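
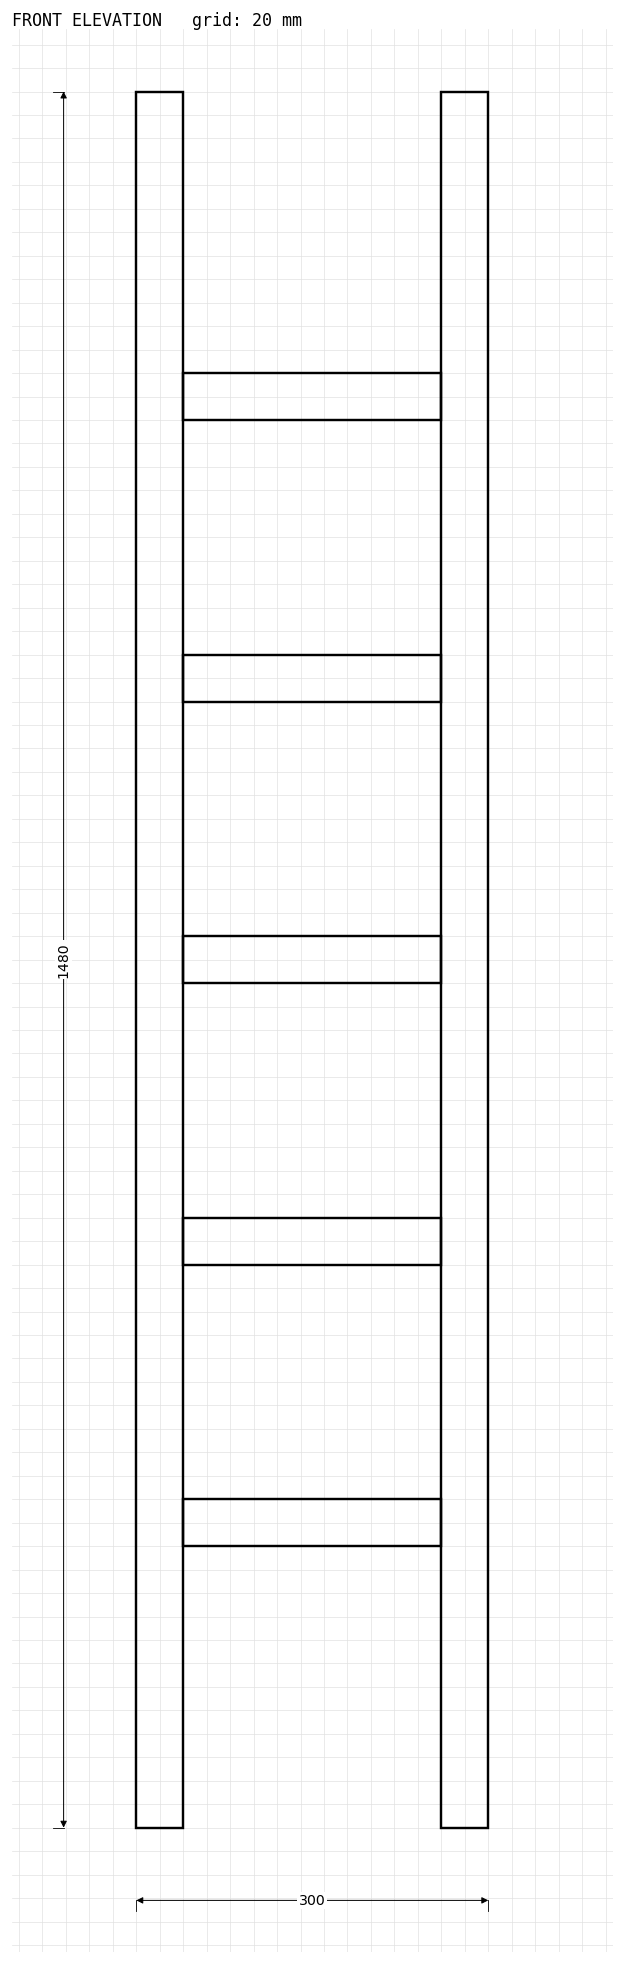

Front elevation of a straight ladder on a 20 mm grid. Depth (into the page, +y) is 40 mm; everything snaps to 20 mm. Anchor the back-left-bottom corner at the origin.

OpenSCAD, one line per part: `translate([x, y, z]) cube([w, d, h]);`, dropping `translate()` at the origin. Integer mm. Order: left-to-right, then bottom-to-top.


cube([40, 40, 1480]);
translate([40, 0, 240]) cube([220, 40, 40]);
translate([40, 0, 480]) cube([220, 40, 40]);
translate([40, 0, 720]) cube([220, 40, 40]);
translate([40, 0, 960]) cube([220, 40, 40]);
translate([40, 0, 1200]) cube([220, 40, 40]);
translate([260, 0, 0]) cube([40, 40, 1480]);


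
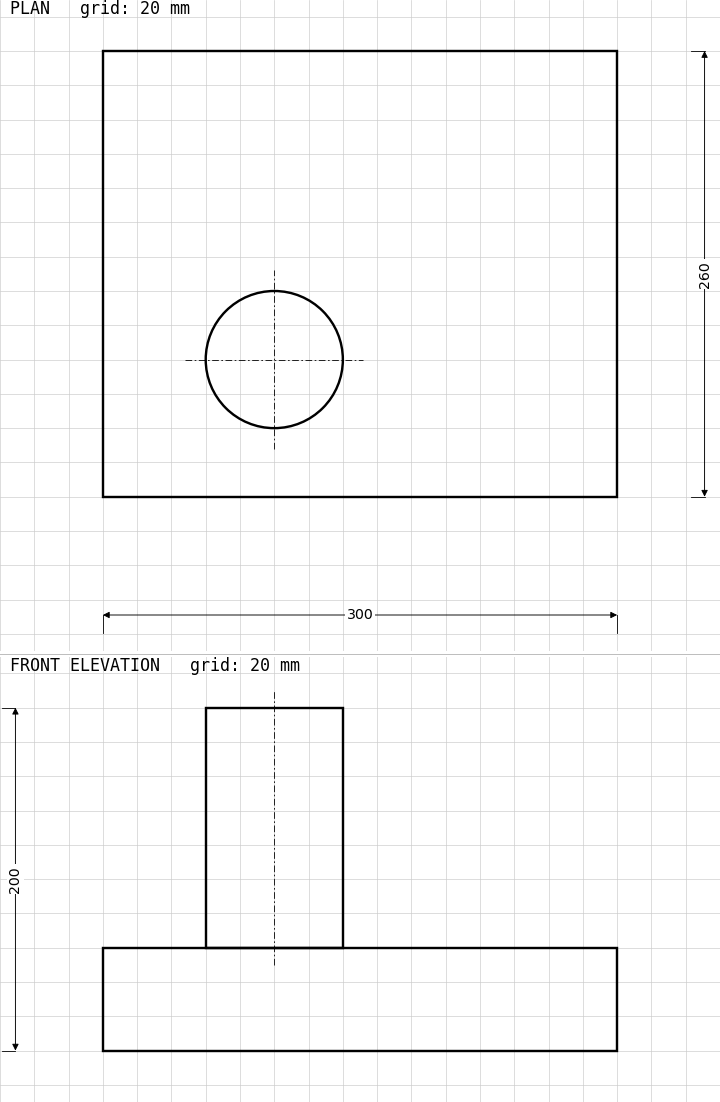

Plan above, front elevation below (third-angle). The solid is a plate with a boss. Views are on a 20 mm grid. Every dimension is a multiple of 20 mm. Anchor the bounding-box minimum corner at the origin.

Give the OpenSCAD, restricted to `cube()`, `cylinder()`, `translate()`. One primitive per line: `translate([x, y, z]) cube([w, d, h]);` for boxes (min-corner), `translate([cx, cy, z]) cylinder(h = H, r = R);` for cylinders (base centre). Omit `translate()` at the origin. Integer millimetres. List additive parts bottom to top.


cube([300, 260, 60]);
translate([100, 80, 60]) cylinder(h = 140, r = 40);


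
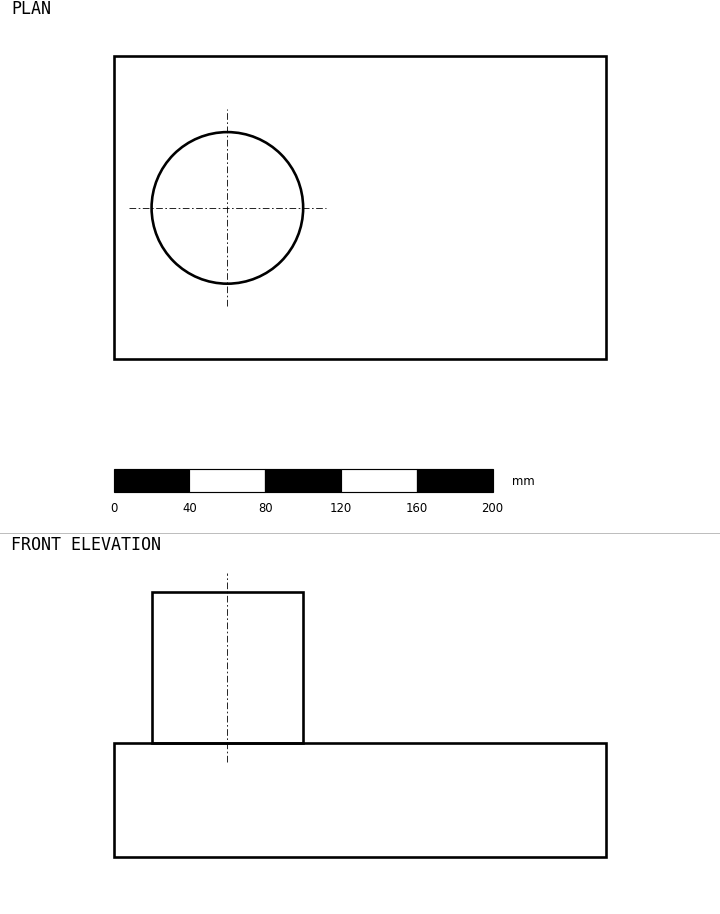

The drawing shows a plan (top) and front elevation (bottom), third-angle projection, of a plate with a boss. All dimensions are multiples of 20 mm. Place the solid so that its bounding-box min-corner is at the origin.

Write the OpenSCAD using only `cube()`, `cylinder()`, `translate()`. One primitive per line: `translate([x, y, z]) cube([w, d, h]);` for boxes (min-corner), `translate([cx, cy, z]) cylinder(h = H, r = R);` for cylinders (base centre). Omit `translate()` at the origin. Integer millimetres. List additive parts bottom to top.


cube([260, 160, 60]);
translate([60, 80, 60]) cylinder(h = 80, r = 40);


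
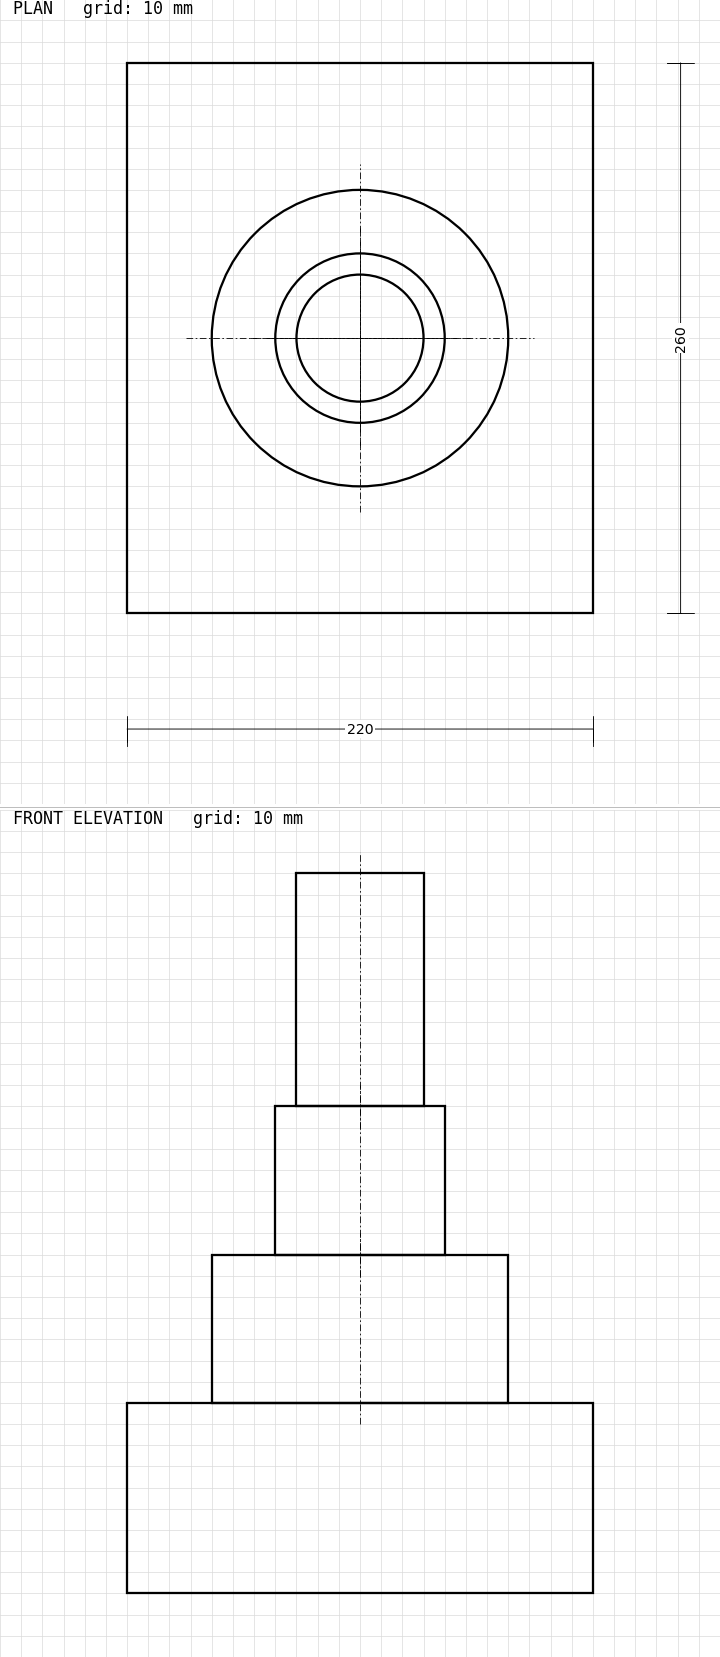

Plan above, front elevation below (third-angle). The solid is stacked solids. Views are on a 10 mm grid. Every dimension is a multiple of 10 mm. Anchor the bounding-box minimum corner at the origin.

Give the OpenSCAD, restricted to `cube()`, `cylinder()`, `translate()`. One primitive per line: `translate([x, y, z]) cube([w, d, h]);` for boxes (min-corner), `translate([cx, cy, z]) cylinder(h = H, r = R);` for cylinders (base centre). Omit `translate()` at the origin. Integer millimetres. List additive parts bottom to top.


cube([220, 260, 90]);
translate([110, 130, 90]) cylinder(h = 70, r = 70);
translate([110, 130, 160]) cylinder(h = 70, r = 40);
translate([110, 130, 230]) cylinder(h = 110, r = 30);


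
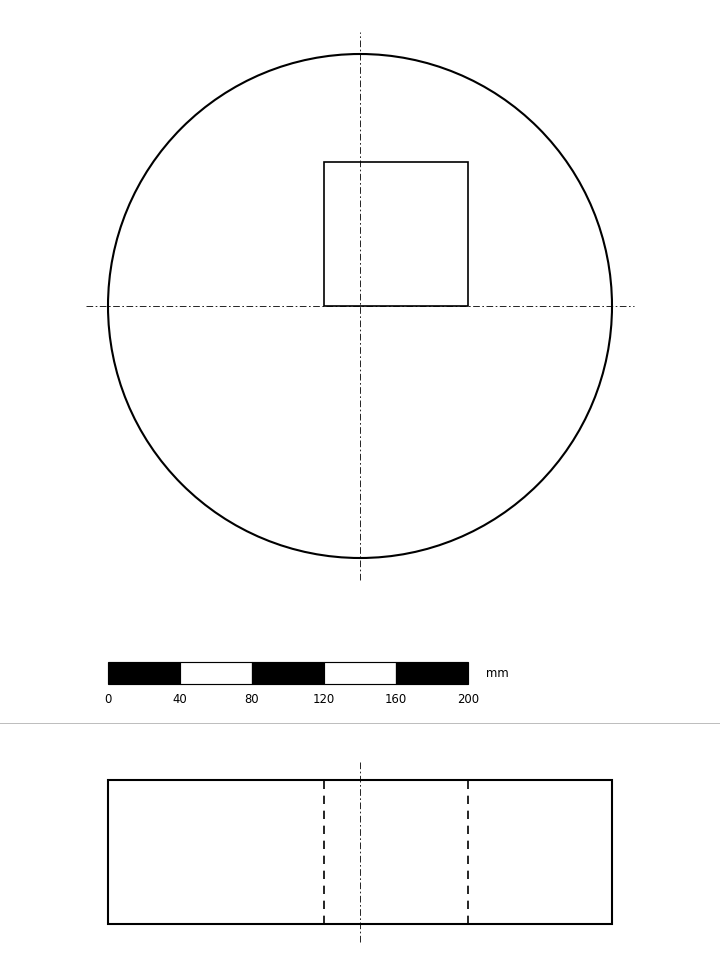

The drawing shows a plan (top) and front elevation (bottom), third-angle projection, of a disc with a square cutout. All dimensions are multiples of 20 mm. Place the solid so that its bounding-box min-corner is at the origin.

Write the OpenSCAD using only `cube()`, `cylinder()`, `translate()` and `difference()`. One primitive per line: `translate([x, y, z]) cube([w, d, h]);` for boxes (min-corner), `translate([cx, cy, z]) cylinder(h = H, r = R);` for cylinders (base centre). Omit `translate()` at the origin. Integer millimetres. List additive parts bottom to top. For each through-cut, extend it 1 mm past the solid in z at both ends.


difference() {
  translate([140, 140, 0]) cylinder(h = 80, r = 140);
  translate([120, 140, -1]) cube([80, 80, 82]);
}


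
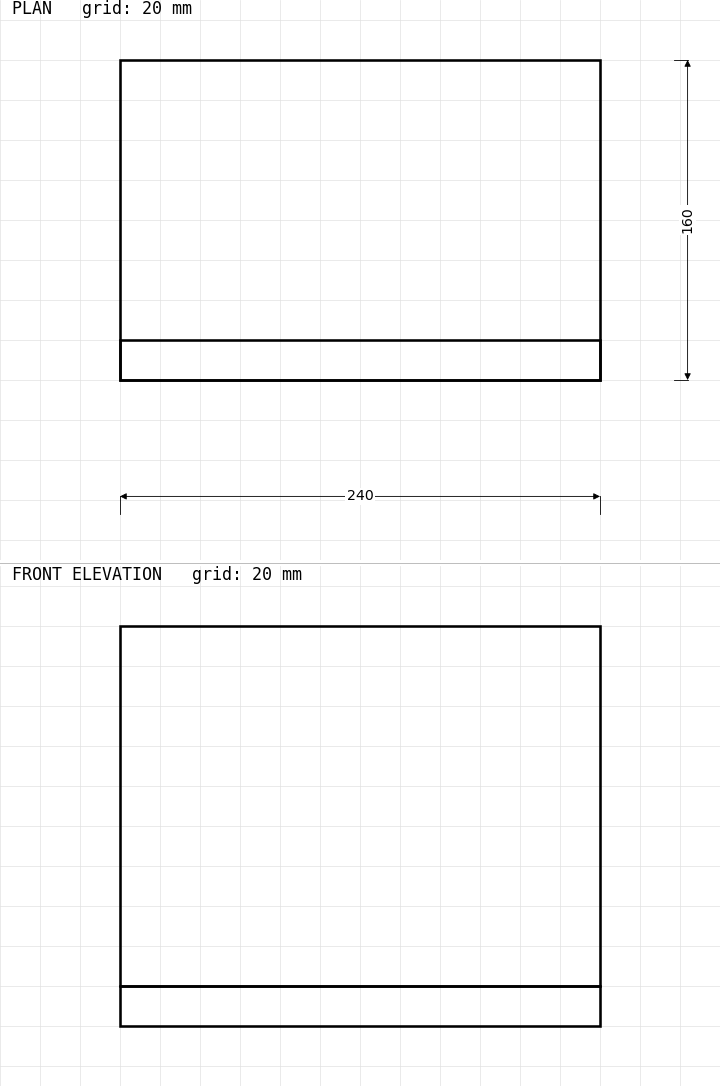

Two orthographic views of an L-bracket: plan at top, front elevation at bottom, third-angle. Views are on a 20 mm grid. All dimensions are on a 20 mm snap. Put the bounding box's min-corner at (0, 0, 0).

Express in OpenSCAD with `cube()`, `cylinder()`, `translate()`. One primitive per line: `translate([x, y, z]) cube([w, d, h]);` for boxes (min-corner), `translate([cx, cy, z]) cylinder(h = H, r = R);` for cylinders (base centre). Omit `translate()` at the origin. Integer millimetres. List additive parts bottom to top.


cube([240, 160, 20]);
translate([0, 0, 20]) cube([240, 20, 180]);


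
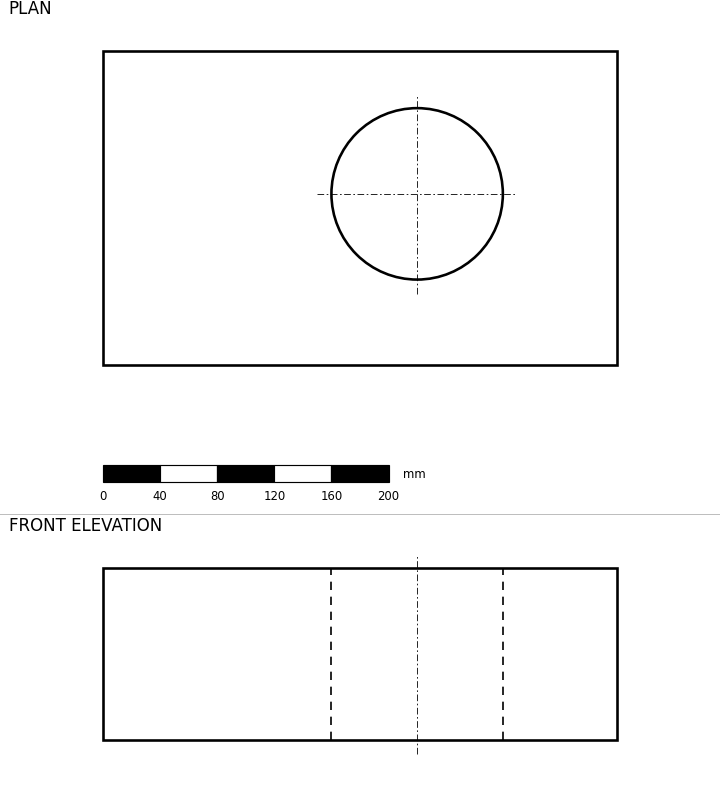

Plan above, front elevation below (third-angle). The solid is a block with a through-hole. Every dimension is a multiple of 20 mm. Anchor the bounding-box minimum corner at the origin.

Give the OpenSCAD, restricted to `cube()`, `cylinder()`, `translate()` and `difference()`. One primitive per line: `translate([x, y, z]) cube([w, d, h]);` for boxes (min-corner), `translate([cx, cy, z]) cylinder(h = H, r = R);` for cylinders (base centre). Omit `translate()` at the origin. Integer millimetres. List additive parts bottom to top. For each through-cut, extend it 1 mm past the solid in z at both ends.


difference() {
  cube([360, 220, 120]);
  translate([220, 120, -1]) cylinder(h = 122, r = 60);
}


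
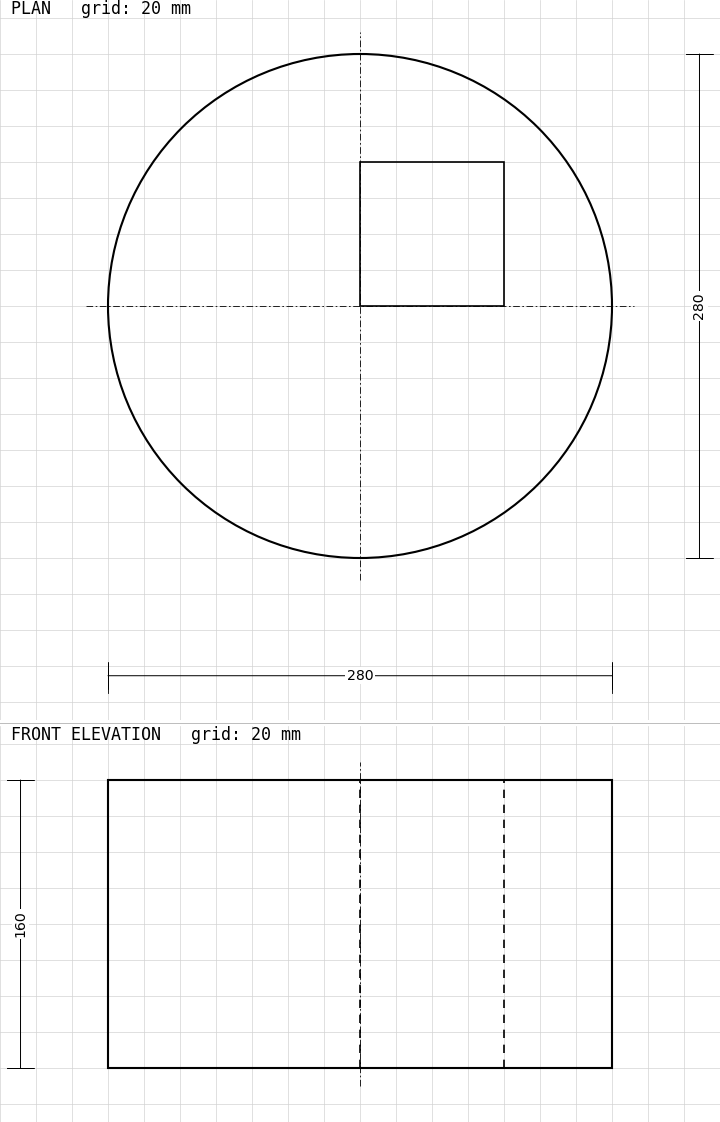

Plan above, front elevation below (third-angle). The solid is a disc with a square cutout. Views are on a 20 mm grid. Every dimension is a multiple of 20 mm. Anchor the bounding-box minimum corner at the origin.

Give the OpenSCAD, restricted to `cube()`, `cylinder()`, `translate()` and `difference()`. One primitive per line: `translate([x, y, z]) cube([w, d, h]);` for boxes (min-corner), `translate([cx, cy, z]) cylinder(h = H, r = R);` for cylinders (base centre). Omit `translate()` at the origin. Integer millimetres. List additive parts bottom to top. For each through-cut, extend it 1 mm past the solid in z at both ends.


difference() {
  translate([140, 140, 0]) cylinder(h = 160, r = 140);
  translate([140, 140, -1]) cube([80, 80, 162]);
}


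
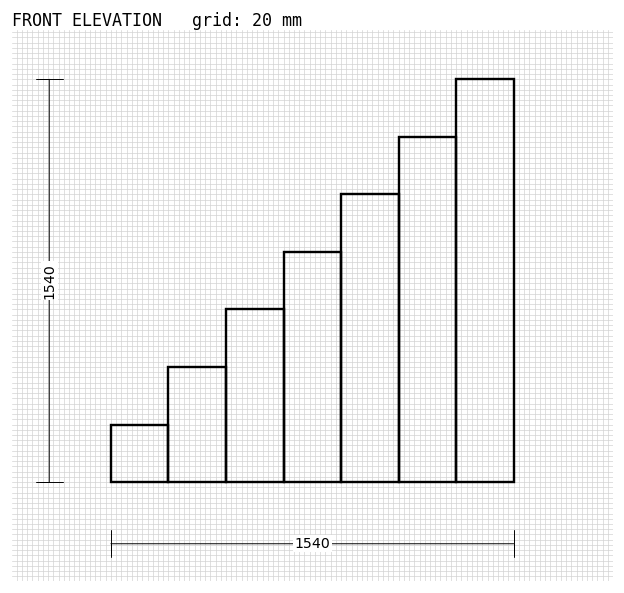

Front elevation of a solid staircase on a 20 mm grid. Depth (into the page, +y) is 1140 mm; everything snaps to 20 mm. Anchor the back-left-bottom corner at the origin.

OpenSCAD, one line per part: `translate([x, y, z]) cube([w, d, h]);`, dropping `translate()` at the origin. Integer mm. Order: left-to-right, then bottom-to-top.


cube([220, 1140, 220]);
translate([220, 0, 0]) cube([220, 1140, 440]);
translate([440, 0, 0]) cube([220, 1140, 660]);
translate([660, 0, 0]) cube([220, 1140, 880]);
translate([880, 0, 0]) cube([220, 1140, 1100]);
translate([1100, 0, 0]) cube([220, 1140, 1320]);
translate([1320, 0, 0]) cube([220, 1140, 1540]);


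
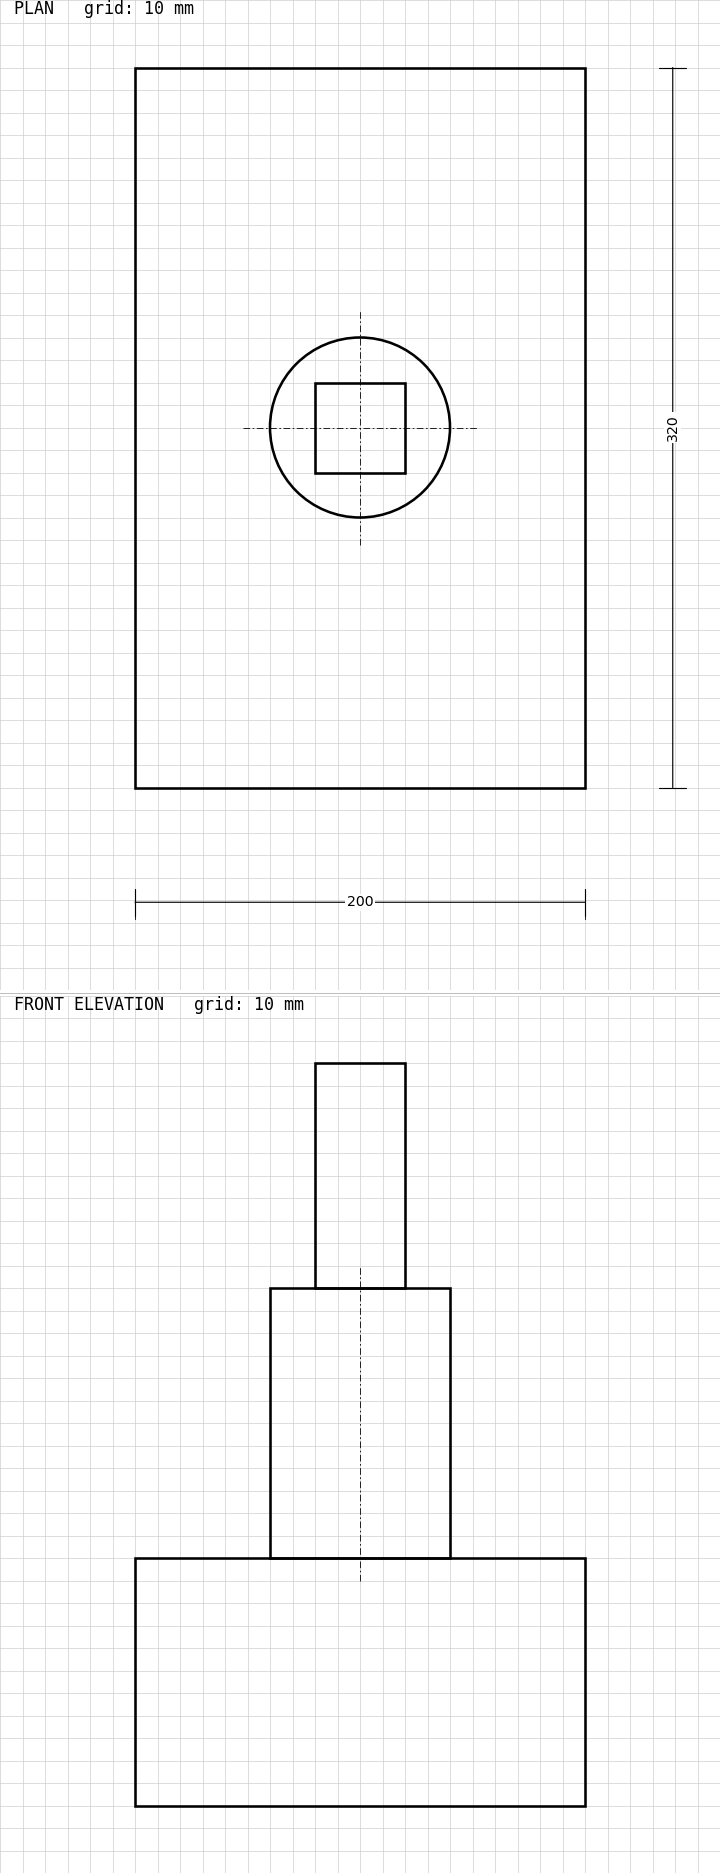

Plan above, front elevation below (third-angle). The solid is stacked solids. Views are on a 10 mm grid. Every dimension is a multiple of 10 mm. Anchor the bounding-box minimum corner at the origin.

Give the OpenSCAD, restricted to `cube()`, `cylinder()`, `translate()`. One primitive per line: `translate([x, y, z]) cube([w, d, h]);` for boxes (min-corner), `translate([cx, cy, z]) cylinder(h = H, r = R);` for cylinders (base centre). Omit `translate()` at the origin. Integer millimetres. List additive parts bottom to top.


cube([200, 320, 110]);
translate([100, 160, 110]) cylinder(h = 120, r = 40);
translate([80, 140, 230]) cube([40, 40, 100]);


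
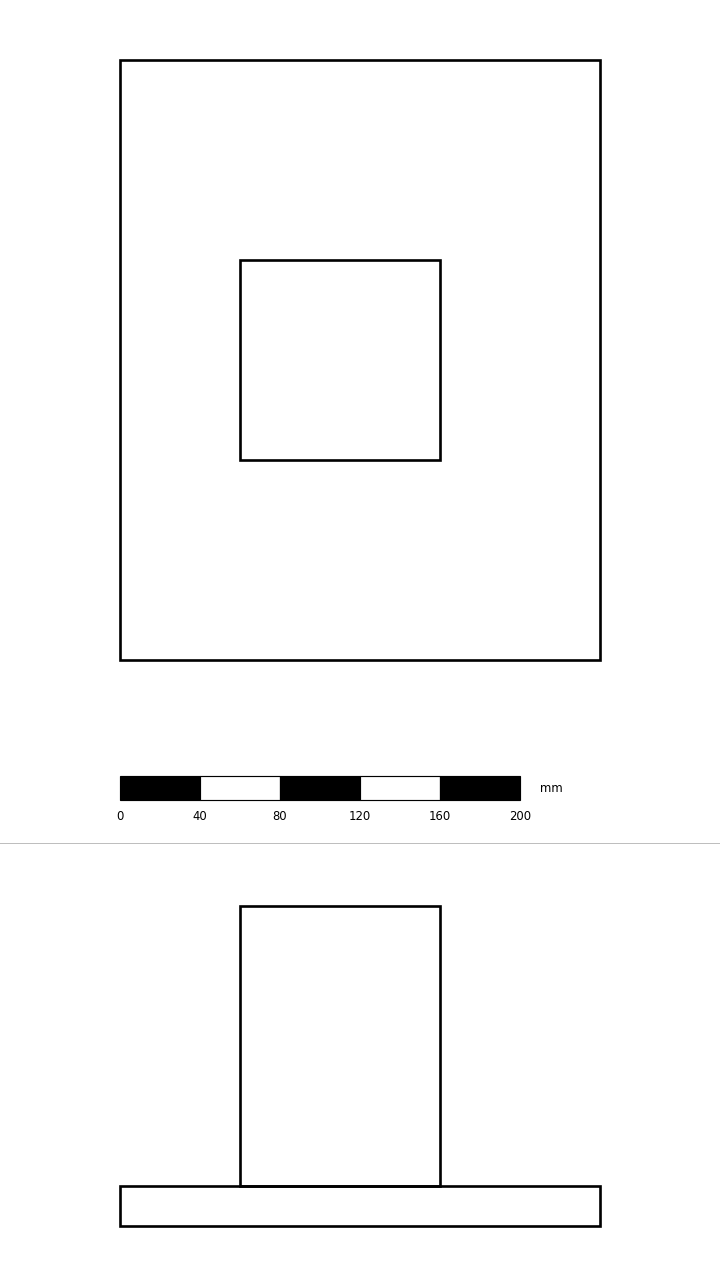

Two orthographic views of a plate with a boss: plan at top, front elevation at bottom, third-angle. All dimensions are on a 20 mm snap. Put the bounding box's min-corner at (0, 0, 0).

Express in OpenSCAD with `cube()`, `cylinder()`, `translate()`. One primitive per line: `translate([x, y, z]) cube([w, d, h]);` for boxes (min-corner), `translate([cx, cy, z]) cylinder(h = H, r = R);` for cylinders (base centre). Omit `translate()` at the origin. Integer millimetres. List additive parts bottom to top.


cube([240, 300, 20]);
translate([60, 100, 20]) cube([100, 100, 140]);


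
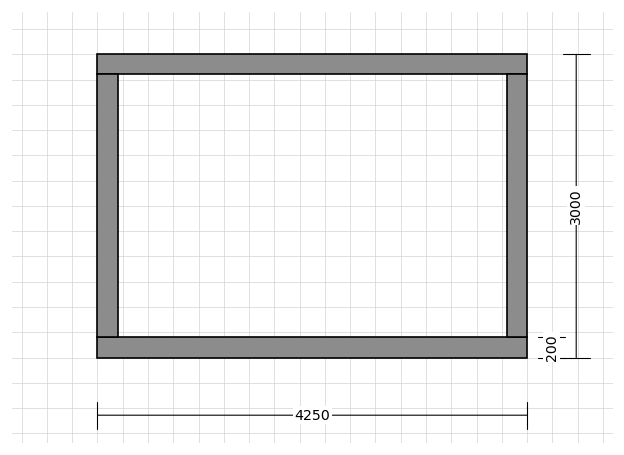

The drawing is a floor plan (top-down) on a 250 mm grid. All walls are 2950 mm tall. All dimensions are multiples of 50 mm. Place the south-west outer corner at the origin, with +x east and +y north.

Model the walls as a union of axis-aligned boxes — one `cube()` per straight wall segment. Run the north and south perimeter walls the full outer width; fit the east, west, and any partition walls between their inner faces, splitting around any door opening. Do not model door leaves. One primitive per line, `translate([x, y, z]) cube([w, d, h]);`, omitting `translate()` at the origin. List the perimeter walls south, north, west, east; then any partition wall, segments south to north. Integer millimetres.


cube([4250, 200, 2950]);
translate([0, 2800, 0]) cube([4250, 200, 2950]);
translate([0, 200, 0]) cube([200, 2600, 2950]);
translate([4050, 200, 0]) cube([200, 2600, 2950]);


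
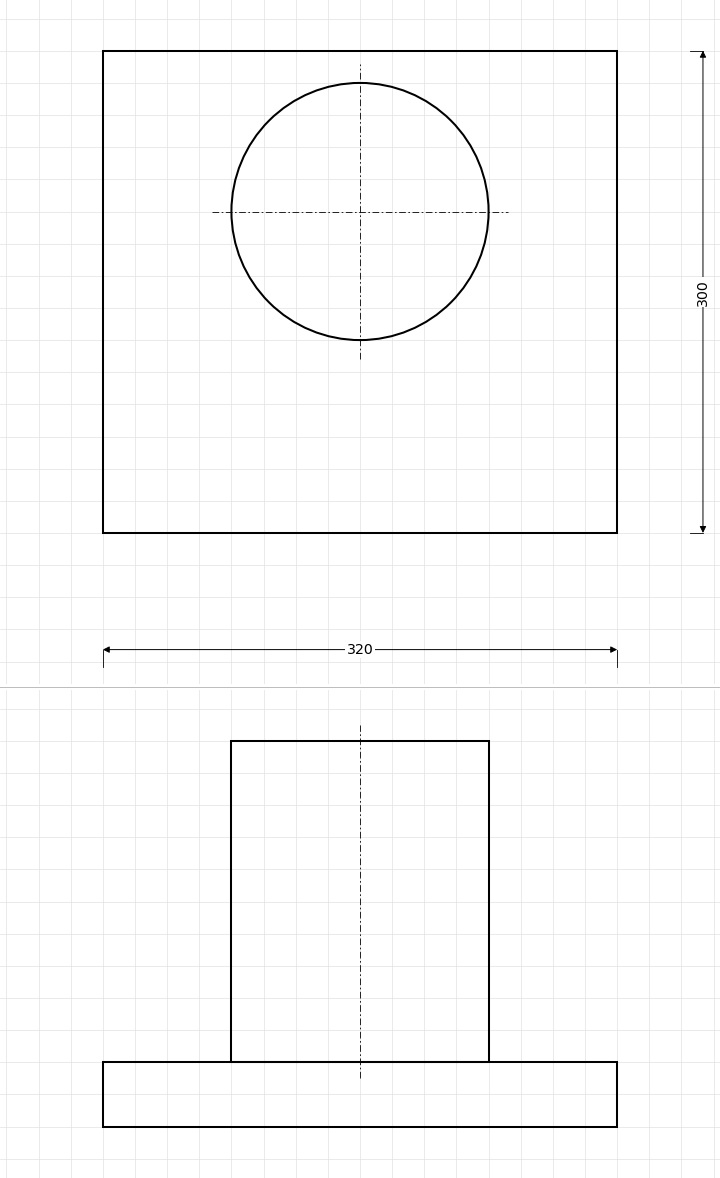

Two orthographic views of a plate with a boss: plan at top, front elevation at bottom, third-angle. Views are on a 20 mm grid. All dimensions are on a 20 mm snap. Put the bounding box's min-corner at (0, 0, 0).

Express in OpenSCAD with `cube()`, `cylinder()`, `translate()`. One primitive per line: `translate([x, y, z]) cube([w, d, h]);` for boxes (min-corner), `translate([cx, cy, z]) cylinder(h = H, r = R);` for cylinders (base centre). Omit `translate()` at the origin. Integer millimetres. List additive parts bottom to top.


cube([320, 300, 40]);
translate([160, 200, 40]) cylinder(h = 200, r = 80);


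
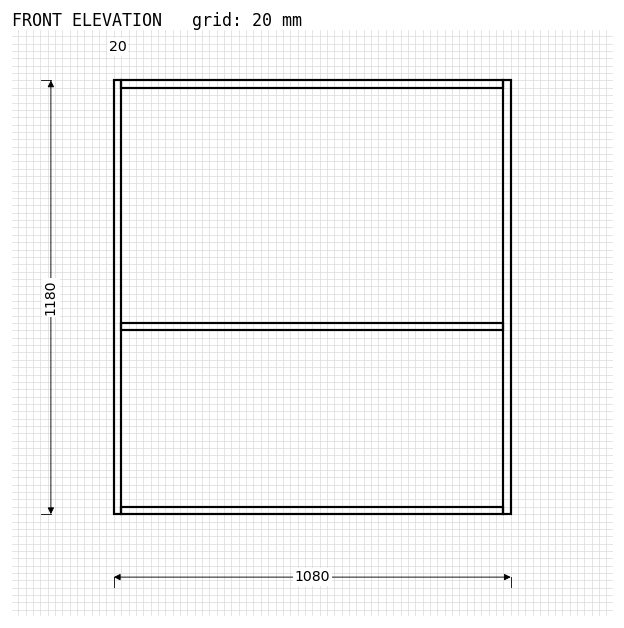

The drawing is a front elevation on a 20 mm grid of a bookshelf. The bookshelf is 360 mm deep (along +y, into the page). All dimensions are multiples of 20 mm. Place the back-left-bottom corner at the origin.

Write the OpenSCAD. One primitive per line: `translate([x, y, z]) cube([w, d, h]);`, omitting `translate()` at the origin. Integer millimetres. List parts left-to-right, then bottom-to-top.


cube([20, 360, 1180]);
translate([20, 0, 0]) cube([1040, 360, 20]);
translate([20, 0, 500]) cube([1040, 360, 20]);
translate([20, 0, 1160]) cube([1040, 360, 20]);
translate([1060, 0, 0]) cube([20, 360, 1180]);


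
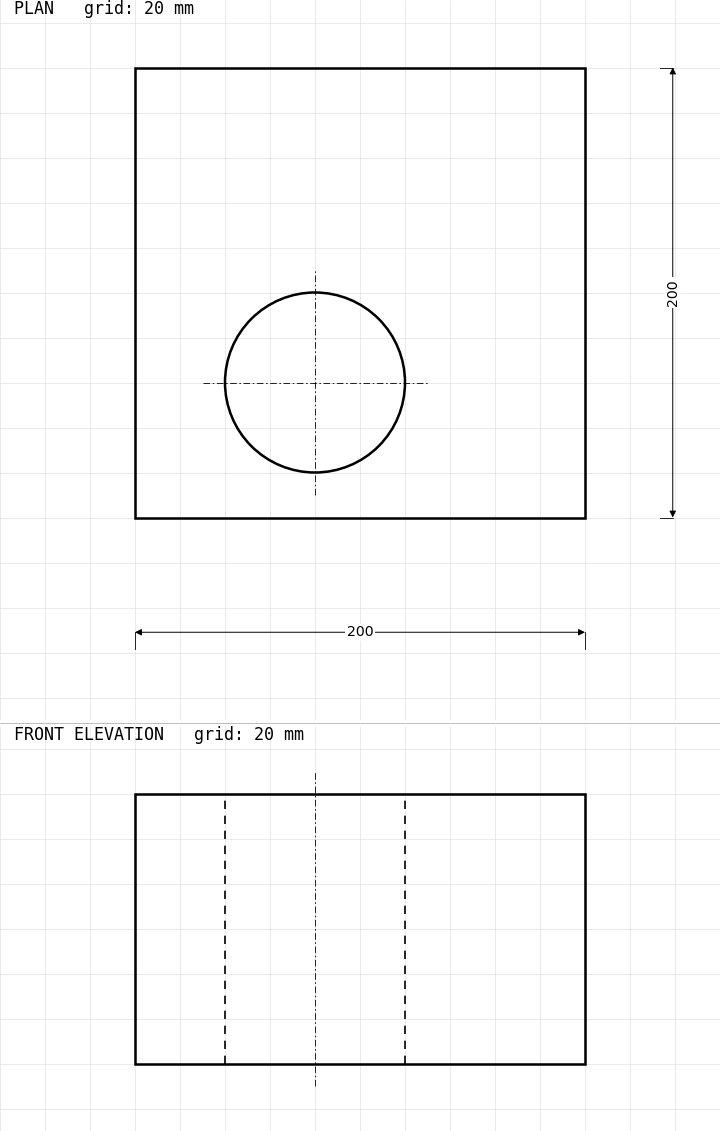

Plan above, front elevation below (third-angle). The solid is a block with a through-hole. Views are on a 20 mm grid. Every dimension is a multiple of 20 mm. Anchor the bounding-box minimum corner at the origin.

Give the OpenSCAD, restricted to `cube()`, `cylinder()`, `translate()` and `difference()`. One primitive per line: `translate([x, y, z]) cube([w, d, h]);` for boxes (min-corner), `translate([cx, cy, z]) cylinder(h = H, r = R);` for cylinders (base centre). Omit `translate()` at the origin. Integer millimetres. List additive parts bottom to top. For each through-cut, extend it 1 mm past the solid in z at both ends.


difference() {
  cube([200, 200, 120]);
  translate([80, 60, -1]) cylinder(h = 122, r = 40);
}


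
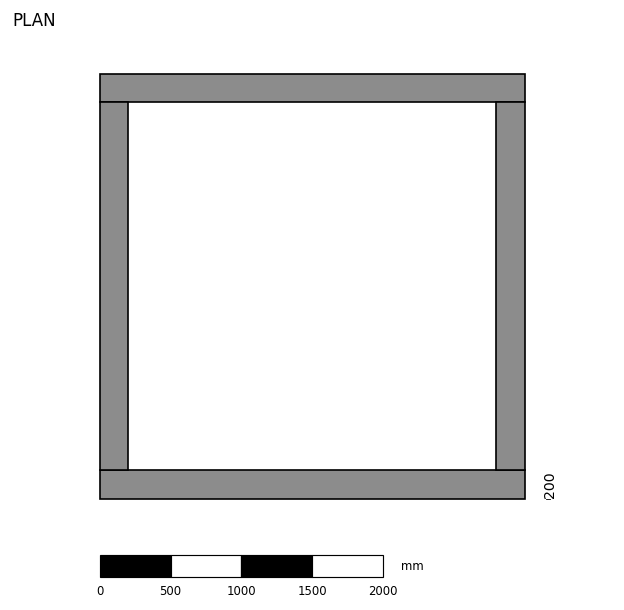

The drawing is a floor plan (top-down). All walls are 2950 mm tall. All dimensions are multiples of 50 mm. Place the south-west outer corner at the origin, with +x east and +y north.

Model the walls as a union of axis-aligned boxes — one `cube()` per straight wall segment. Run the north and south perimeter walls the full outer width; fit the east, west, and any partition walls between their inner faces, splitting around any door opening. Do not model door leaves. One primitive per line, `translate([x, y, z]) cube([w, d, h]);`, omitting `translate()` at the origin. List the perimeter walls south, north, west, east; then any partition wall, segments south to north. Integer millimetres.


cube([3000, 200, 2950]);
translate([0, 2800, 0]) cube([3000, 200, 2950]);
translate([0, 200, 0]) cube([200, 2600, 2950]);
translate([2800, 200, 0]) cube([200, 2600, 2950]);


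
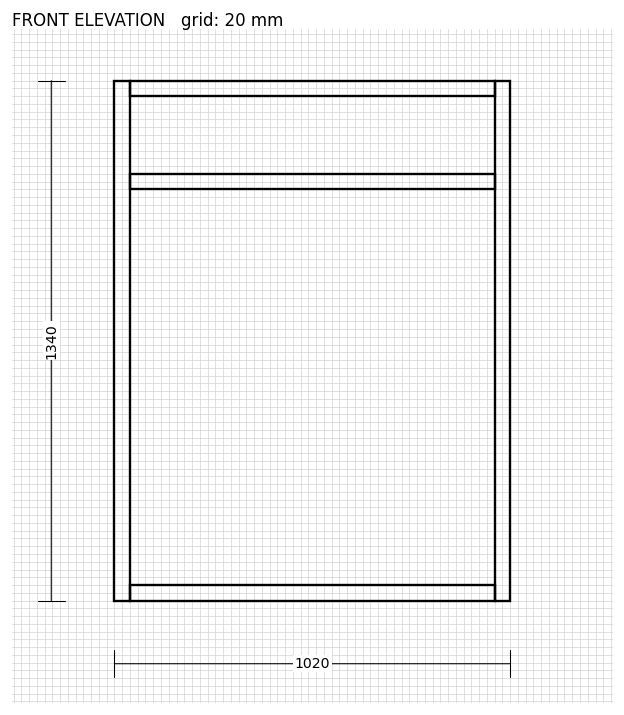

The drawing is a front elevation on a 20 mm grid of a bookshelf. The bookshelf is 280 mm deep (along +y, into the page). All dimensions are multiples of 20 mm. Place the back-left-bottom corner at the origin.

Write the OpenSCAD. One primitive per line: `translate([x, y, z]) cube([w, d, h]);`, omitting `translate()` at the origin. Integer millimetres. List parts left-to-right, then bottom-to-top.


cube([40, 280, 1340]);
translate([40, 0, 0]) cube([940, 280, 40]);
translate([40, 0, 1060]) cube([940, 280, 40]);
translate([40, 0, 1300]) cube([940, 280, 40]);
translate([980, 0, 0]) cube([40, 280, 1340]);


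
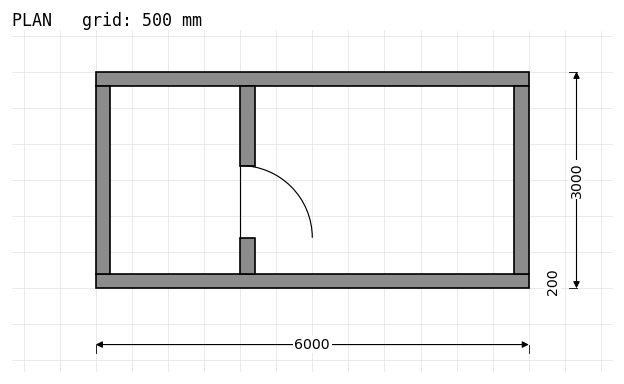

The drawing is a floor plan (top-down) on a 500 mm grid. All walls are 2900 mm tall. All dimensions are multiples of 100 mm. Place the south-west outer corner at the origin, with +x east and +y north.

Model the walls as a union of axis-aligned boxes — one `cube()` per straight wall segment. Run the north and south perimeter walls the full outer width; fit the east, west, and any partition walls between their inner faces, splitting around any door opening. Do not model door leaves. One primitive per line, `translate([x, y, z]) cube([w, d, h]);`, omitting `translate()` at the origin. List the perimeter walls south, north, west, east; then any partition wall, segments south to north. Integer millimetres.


cube([6000, 200, 2900]);
translate([0, 2800, 0]) cube([6000, 200, 2900]);
translate([0, 200, 0]) cube([200, 2600, 2900]);
translate([5800, 200, 0]) cube([200, 2600, 2900]);
translate([2000, 200, 0]) cube([200, 500, 2900]);
translate([2000, 1700, 0]) cube([200, 1100, 2900]);


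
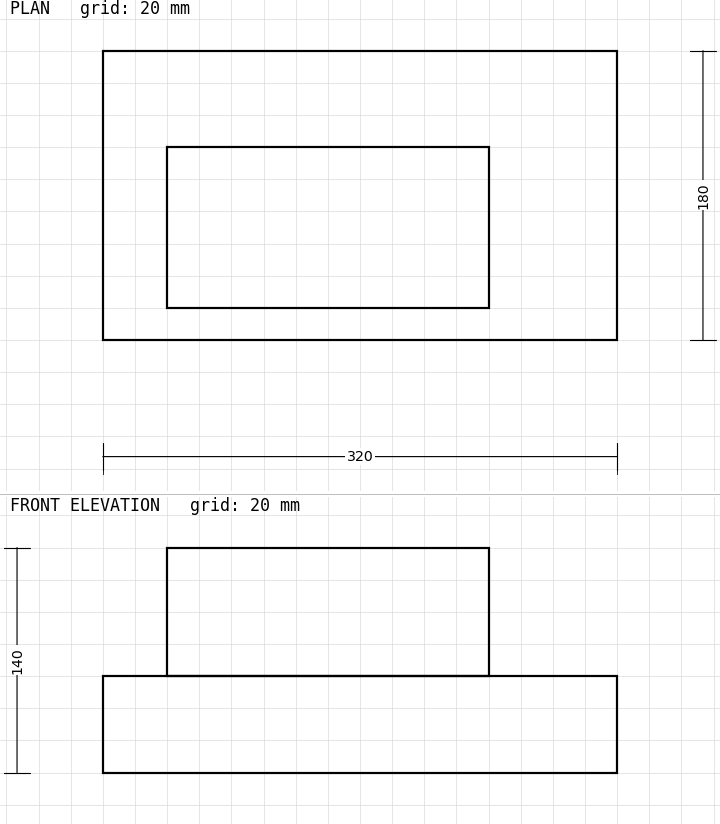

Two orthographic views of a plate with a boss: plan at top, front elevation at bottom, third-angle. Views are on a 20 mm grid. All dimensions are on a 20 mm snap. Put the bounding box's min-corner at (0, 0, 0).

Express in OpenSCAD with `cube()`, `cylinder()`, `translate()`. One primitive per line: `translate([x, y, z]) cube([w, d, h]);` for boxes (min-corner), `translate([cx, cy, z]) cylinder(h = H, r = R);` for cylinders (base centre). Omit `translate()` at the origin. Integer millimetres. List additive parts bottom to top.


cube([320, 180, 60]);
translate([40, 20, 60]) cube([200, 100, 80]);


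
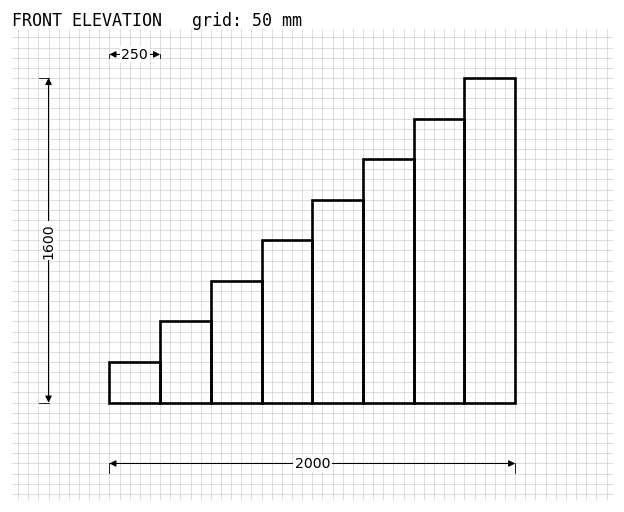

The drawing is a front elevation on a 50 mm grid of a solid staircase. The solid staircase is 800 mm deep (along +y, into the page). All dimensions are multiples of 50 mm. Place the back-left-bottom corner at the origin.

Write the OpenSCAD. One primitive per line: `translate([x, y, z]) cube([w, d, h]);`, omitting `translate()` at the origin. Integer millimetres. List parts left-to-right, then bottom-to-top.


cube([250, 800, 200]);
translate([250, 0, 0]) cube([250, 800, 400]);
translate([500, 0, 0]) cube([250, 800, 600]);
translate([750, 0, 0]) cube([250, 800, 800]);
translate([1000, 0, 0]) cube([250, 800, 1000]);
translate([1250, 0, 0]) cube([250, 800, 1200]);
translate([1500, 0, 0]) cube([250, 800, 1400]);
translate([1750, 0, 0]) cube([250, 800, 1600]);


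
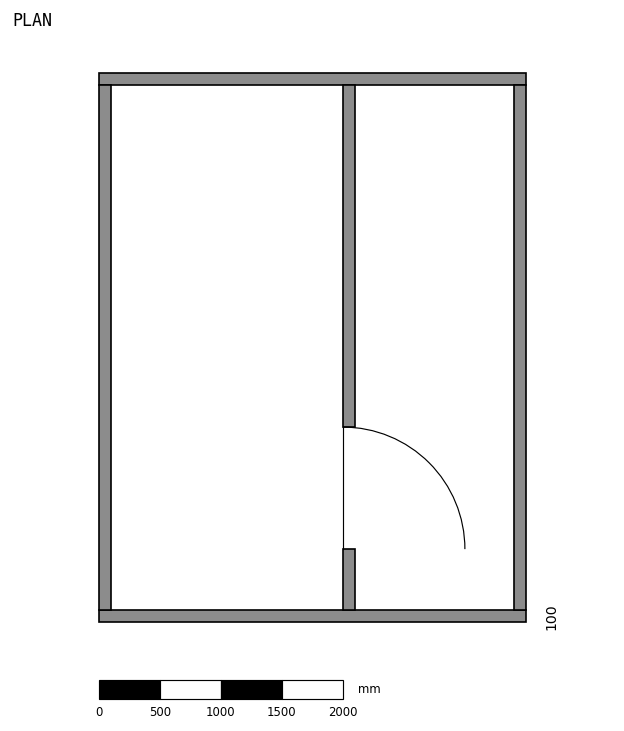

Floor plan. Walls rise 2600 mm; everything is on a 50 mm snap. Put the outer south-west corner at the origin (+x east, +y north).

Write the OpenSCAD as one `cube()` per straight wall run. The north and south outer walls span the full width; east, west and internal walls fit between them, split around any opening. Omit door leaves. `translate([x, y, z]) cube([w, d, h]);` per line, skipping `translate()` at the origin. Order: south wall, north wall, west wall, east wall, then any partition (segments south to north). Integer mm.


cube([3500, 100, 2600]);
translate([0, 4400, 0]) cube([3500, 100, 2600]);
translate([0, 100, 0]) cube([100, 4300, 2600]);
translate([3400, 100, 0]) cube([100, 4300, 2600]);
translate([2000, 100, 0]) cube([100, 500, 2600]);
translate([2000, 1600, 0]) cube([100, 2800, 2600]);


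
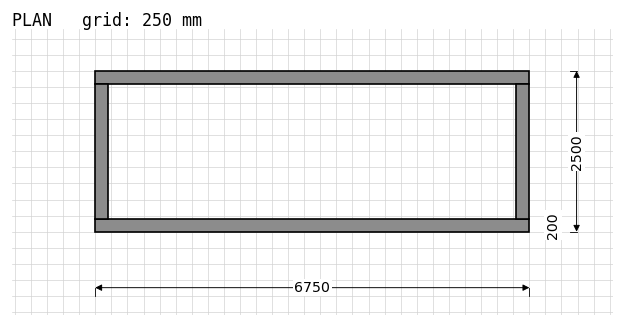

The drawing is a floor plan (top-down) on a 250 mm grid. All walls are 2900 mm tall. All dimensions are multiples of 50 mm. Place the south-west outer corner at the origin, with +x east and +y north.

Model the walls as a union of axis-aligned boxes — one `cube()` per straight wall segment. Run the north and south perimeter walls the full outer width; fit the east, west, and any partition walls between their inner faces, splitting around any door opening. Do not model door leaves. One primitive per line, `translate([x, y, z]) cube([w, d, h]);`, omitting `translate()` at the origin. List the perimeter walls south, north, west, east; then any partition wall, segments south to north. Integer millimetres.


cube([6750, 200, 2900]);
translate([0, 2300, 0]) cube([6750, 200, 2900]);
translate([0, 200, 0]) cube([200, 2100, 2900]);
translate([6550, 200, 0]) cube([200, 2100, 2900]);


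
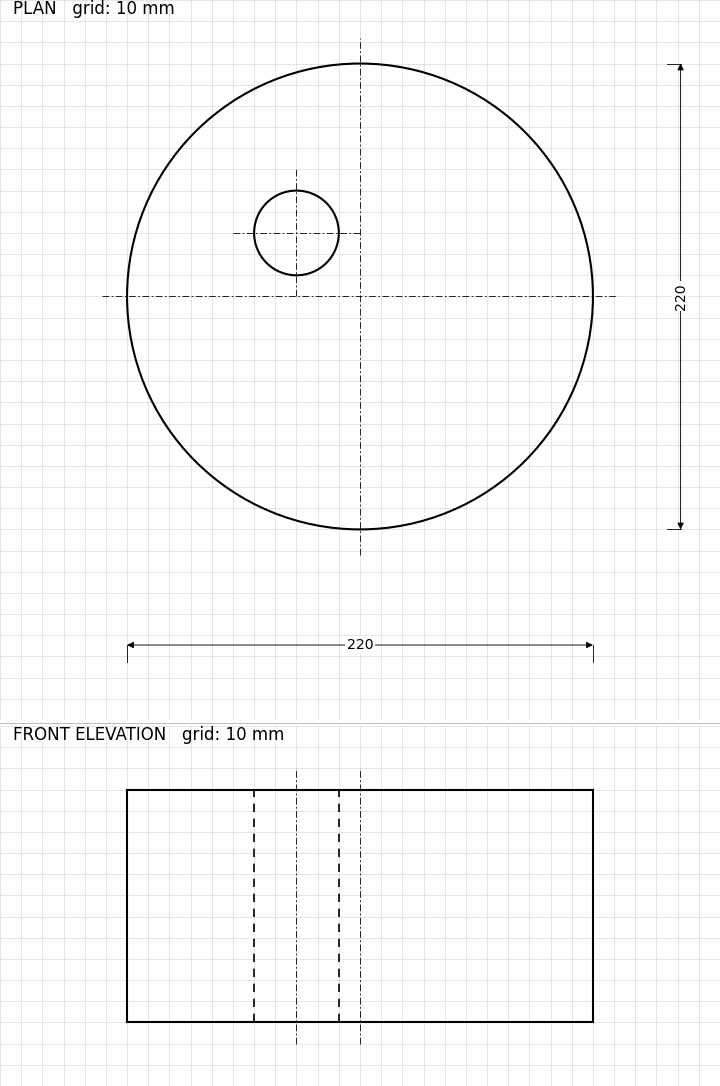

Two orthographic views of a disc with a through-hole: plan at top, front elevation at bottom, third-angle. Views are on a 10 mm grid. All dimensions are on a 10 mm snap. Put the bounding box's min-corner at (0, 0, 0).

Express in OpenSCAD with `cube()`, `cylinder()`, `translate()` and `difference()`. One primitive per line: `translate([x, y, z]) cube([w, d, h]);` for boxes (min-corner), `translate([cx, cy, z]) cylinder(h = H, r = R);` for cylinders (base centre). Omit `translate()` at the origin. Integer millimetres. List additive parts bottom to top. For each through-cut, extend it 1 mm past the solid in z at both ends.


difference() {
  translate([110, 110, 0]) cylinder(h = 110, r = 110);
  translate([80, 140, -1]) cylinder(h = 112, r = 20);
}


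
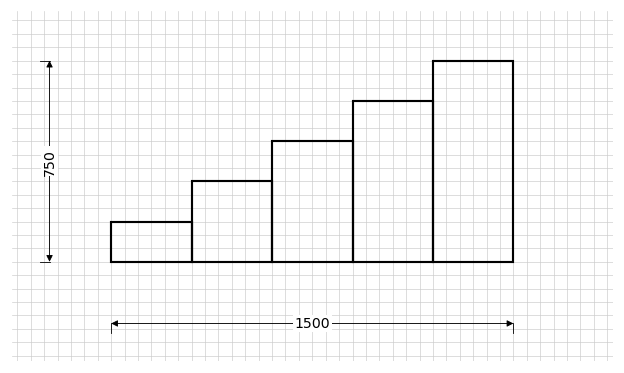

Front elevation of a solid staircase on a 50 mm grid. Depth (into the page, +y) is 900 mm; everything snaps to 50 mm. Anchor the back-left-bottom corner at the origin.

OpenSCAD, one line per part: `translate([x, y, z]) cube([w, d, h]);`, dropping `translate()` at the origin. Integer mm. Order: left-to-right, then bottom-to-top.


cube([300, 900, 150]);
translate([300, 0, 0]) cube([300, 900, 300]);
translate([600, 0, 0]) cube([300, 900, 450]);
translate([900, 0, 0]) cube([300, 900, 600]);
translate([1200, 0, 0]) cube([300, 900, 750]);


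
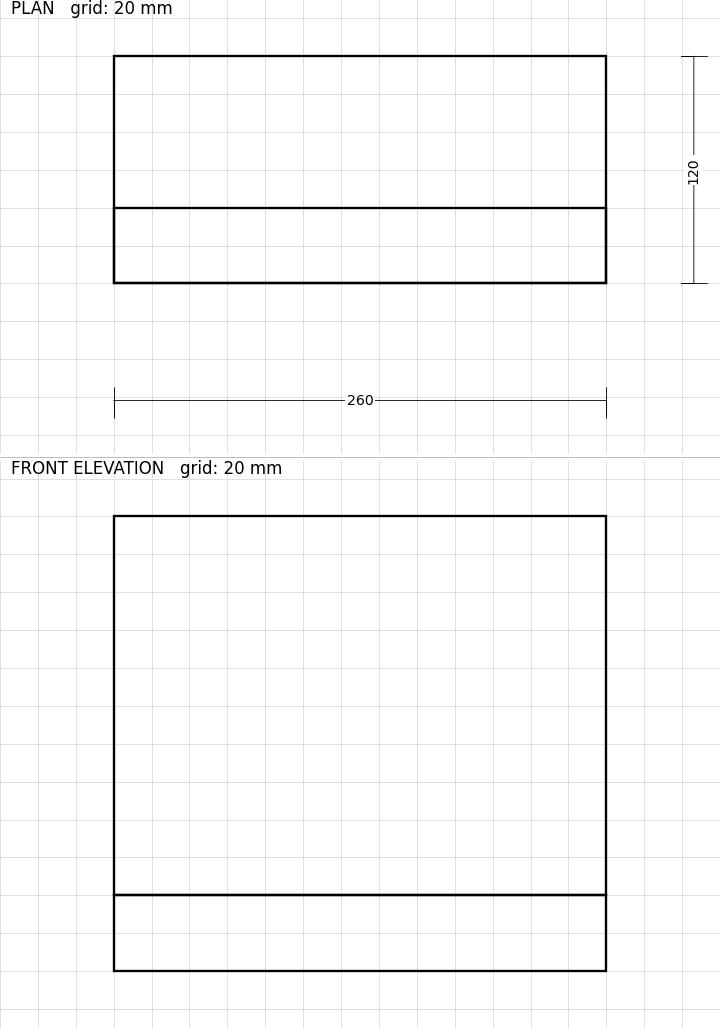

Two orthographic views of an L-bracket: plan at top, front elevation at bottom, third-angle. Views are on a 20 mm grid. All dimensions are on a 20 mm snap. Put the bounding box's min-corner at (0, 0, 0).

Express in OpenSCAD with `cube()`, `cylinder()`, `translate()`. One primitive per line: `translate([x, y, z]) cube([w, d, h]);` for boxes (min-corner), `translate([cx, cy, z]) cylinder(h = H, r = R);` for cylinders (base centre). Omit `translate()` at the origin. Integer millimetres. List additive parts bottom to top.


cube([260, 120, 40]);
translate([0, 0, 40]) cube([260, 40, 200]);


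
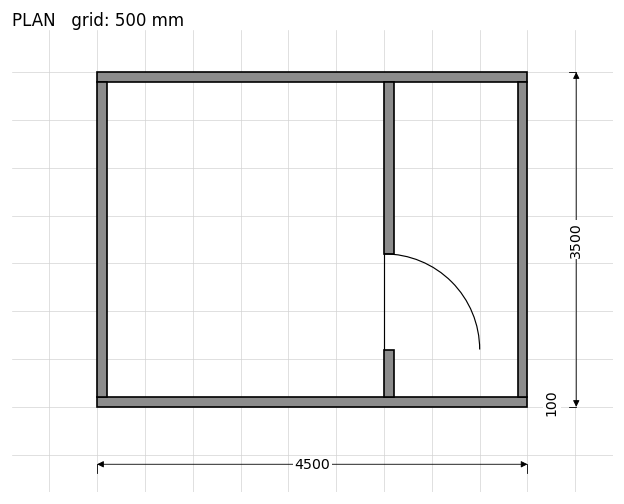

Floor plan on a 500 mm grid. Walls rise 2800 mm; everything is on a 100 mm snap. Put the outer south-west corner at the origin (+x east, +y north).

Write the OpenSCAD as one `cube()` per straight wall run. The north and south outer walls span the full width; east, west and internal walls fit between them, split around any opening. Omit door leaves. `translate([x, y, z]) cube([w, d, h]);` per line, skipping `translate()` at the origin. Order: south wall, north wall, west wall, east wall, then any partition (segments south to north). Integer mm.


cube([4500, 100, 2800]);
translate([0, 3400, 0]) cube([4500, 100, 2800]);
translate([0, 100, 0]) cube([100, 3300, 2800]);
translate([4400, 100, 0]) cube([100, 3300, 2800]);
translate([3000, 100, 0]) cube([100, 500, 2800]);
translate([3000, 1600, 0]) cube([100, 1800, 2800]);


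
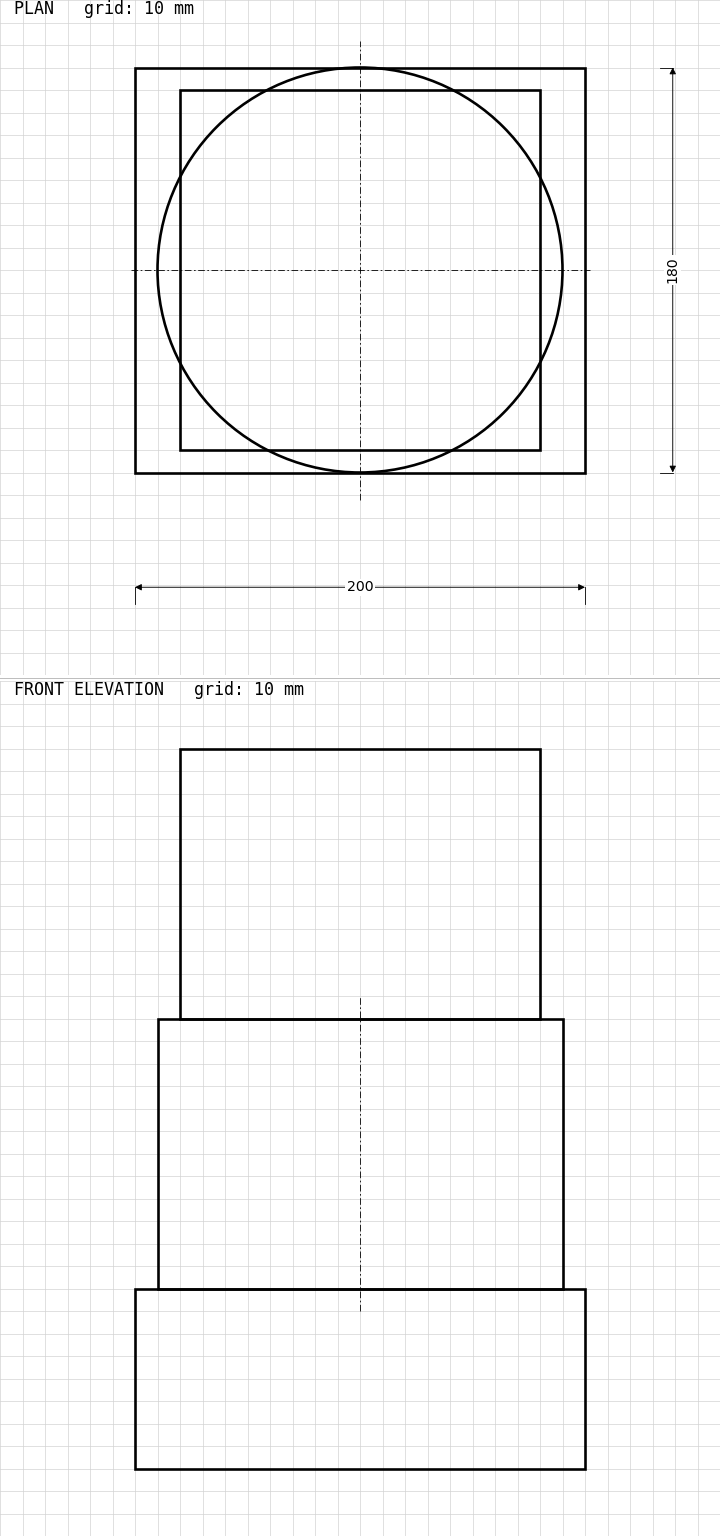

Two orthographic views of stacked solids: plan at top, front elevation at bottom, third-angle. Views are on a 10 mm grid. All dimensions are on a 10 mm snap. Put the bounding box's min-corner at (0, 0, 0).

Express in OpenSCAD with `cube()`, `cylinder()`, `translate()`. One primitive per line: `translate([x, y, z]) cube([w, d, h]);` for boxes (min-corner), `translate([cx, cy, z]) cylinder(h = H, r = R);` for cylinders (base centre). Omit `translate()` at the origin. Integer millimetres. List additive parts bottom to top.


cube([200, 180, 80]);
translate([100, 90, 80]) cylinder(h = 120, r = 90);
translate([20, 10, 200]) cube([160, 160, 120]);


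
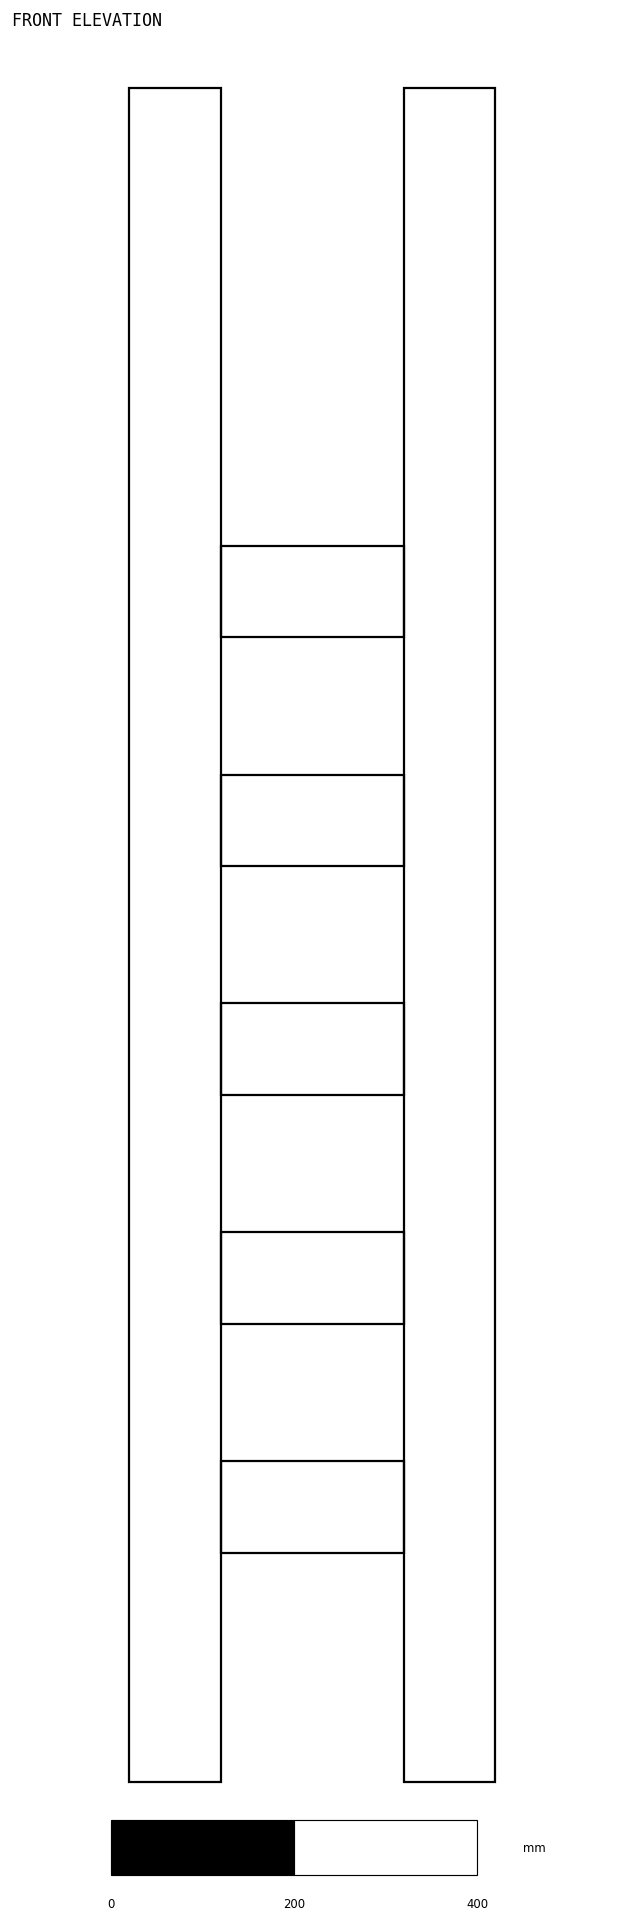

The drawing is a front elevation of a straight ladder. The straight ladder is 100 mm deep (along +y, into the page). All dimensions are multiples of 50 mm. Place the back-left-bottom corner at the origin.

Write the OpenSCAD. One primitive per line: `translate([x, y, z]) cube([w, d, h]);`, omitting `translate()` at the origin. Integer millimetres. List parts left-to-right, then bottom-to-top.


cube([100, 100, 1850]);
translate([100, 0, 250]) cube([200, 100, 100]);
translate([100, 0, 500]) cube([200, 100, 100]);
translate([100, 0, 750]) cube([200, 100, 100]);
translate([100, 0, 1000]) cube([200, 100, 100]);
translate([100, 0, 1250]) cube([200, 100, 100]);
translate([300, 0, 0]) cube([100, 100, 1850]);


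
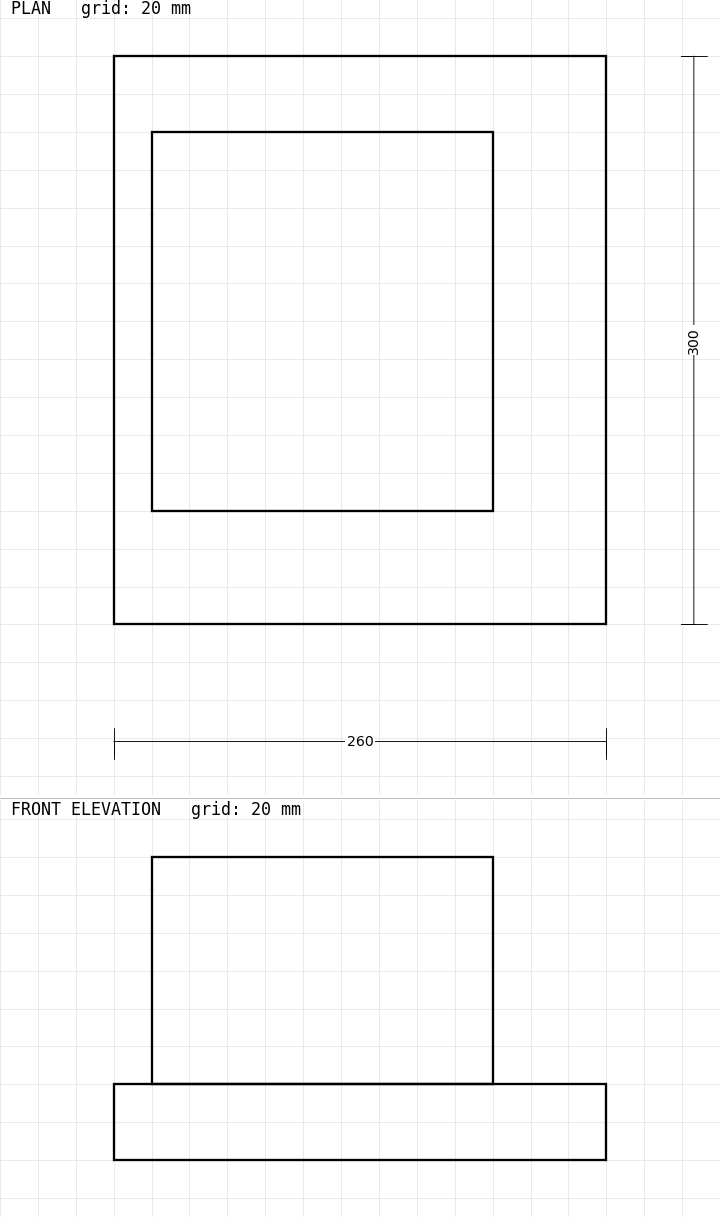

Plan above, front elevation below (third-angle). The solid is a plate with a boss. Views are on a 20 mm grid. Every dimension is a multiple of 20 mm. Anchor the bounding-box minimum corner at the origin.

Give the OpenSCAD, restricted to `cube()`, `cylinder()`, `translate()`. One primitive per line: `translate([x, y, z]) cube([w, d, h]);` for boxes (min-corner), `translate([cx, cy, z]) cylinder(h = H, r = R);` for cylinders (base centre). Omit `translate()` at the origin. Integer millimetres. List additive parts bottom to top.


cube([260, 300, 40]);
translate([20, 60, 40]) cube([180, 200, 120]);


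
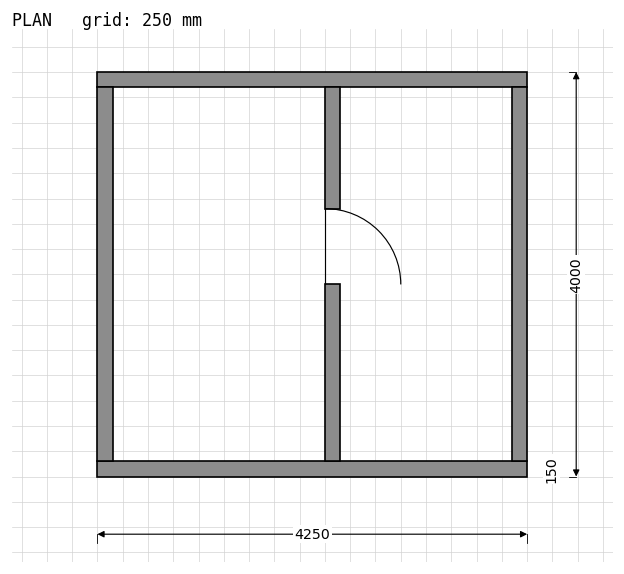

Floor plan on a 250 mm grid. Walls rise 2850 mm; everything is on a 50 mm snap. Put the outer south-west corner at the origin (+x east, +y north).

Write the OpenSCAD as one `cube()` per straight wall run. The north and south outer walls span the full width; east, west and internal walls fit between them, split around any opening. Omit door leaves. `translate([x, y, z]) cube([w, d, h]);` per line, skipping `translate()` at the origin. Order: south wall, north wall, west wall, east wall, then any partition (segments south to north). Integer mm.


cube([4250, 150, 2850]);
translate([0, 3850, 0]) cube([4250, 150, 2850]);
translate([0, 150, 0]) cube([150, 3700, 2850]);
translate([4100, 150, 0]) cube([150, 3700, 2850]);
translate([2250, 150, 0]) cube([150, 1750, 2850]);
translate([2250, 2650, 0]) cube([150, 1200, 2850]);


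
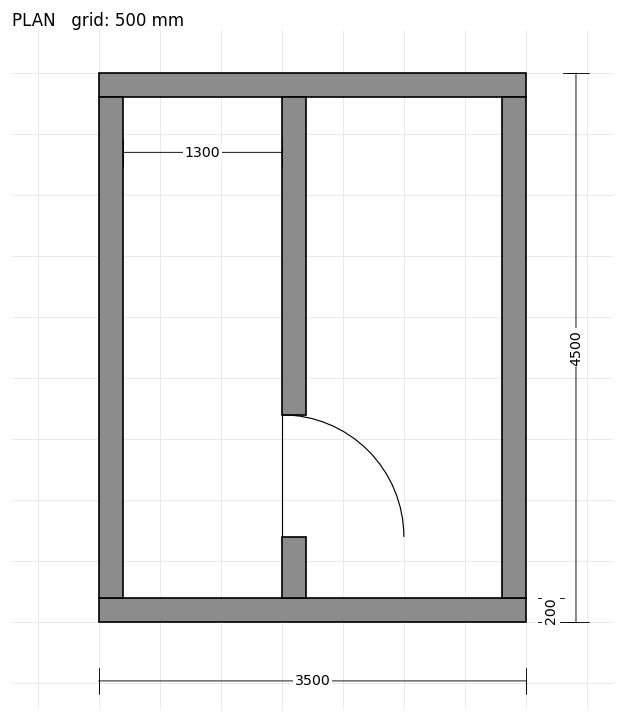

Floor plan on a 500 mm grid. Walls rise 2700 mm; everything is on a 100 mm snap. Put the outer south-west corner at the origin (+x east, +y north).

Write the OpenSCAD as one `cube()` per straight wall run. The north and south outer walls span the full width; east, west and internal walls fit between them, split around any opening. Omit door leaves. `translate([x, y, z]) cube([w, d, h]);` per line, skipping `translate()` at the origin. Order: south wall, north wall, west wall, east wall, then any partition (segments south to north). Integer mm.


cube([3500, 200, 2700]);
translate([0, 4300, 0]) cube([3500, 200, 2700]);
translate([0, 200, 0]) cube([200, 4100, 2700]);
translate([3300, 200, 0]) cube([200, 4100, 2700]);
translate([1500, 200, 0]) cube([200, 500, 2700]);
translate([1500, 1700, 0]) cube([200, 2600, 2700]);


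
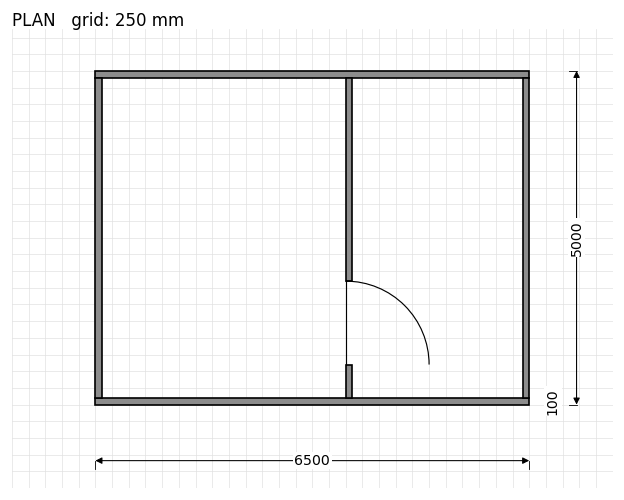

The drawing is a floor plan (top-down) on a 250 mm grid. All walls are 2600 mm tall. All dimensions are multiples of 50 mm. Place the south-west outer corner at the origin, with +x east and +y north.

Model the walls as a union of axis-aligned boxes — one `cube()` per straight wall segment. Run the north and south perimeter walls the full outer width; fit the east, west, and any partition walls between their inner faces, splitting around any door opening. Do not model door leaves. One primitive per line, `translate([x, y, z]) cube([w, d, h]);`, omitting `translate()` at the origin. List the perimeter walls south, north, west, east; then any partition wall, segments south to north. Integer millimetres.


cube([6500, 100, 2600]);
translate([0, 4900, 0]) cube([6500, 100, 2600]);
translate([0, 100, 0]) cube([100, 4800, 2600]);
translate([6400, 100, 0]) cube([100, 4800, 2600]);
translate([3750, 100, 0]) cube([100, 500, 2600]);
translate([3750, 1850, 0]) cube([100, 3050, 2600]);


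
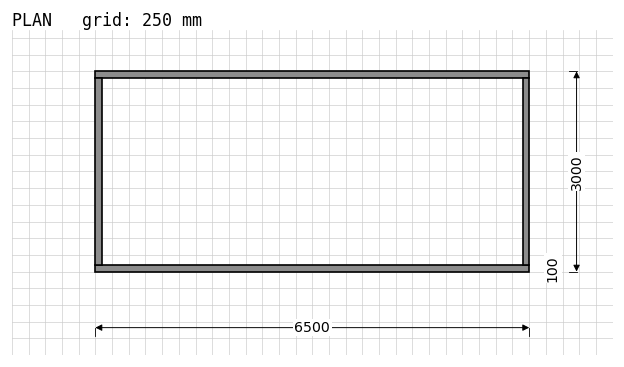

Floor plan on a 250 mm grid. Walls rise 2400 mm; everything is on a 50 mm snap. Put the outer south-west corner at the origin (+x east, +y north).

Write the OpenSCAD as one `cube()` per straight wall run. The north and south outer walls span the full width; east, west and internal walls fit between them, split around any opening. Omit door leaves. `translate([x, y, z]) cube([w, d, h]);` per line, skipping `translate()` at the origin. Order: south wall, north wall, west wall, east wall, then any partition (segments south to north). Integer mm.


cube([6500, 100, 2400]);
translate([0, 2900, 0]) cube([6500, 100, 2400]);
translate([0, 100, 0]) cube([100, 2800, 2400]);
translate([6400, 100, 0]) cube([100, 2800, 2400]);


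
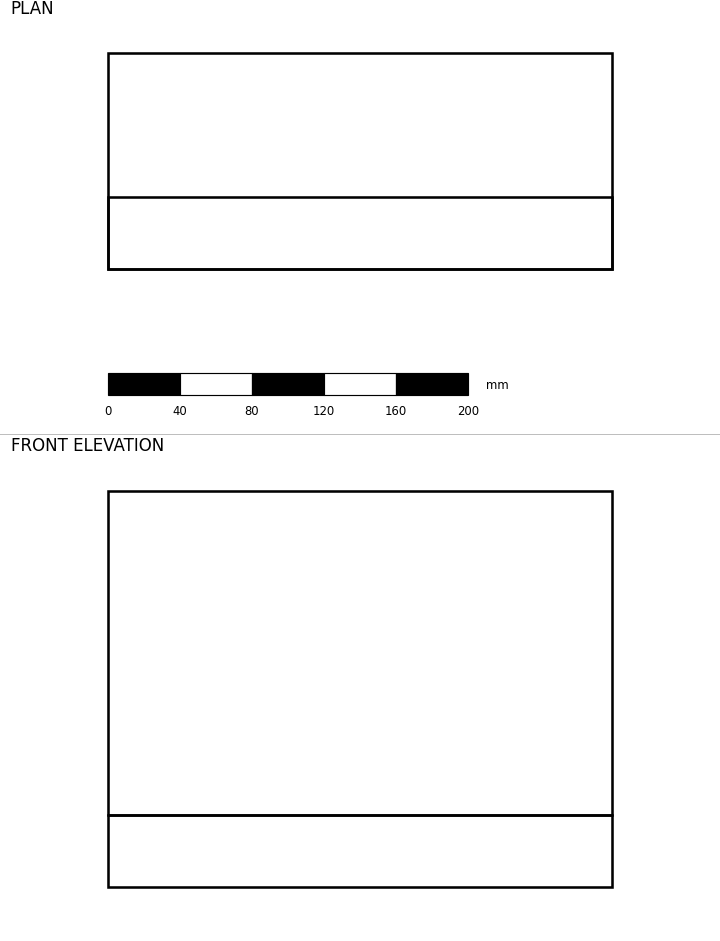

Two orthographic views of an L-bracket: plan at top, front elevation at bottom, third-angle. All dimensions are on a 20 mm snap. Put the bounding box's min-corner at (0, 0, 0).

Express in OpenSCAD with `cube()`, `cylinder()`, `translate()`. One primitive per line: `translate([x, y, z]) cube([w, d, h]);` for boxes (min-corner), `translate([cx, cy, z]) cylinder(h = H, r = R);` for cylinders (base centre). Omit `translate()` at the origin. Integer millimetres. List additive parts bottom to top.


cube([280, 120, 40]);
translate([0, 0, 40]) cube([280, 40, 180]);


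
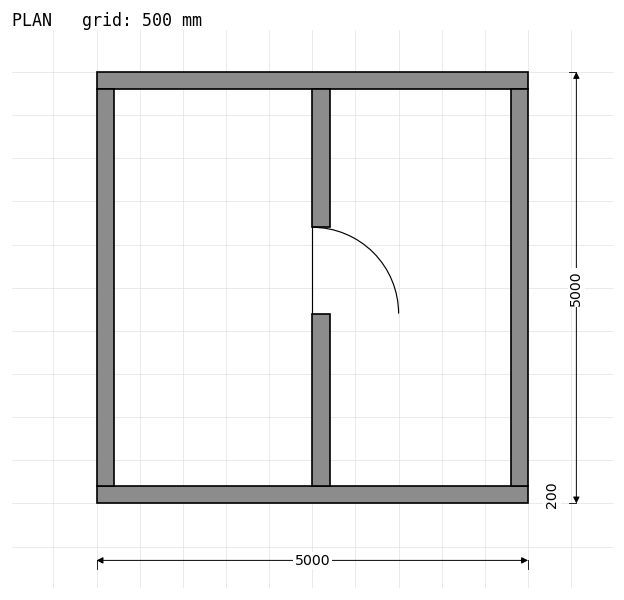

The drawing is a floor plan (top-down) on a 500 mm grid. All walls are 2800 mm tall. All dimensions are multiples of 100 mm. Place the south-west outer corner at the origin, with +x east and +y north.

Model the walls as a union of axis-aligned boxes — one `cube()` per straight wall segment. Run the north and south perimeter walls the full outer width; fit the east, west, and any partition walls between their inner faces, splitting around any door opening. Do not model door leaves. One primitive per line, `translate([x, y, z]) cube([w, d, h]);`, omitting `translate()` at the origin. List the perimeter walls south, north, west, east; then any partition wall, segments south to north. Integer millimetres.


cube([5000, 200, 2800]);
translate([0, 4800, 0]) cube([5000, 200, 2800]);
translate([0, 200, 0]) cube([200, 4600, 2800]);
translate([4800, 200, 0]) cube([200, 4600, 2800]);
translate([2500, 200, 0]) cube([200, 2000, 2800]);
translate([2500, 3200, 0]) cube([200, 1600, 2800]);
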